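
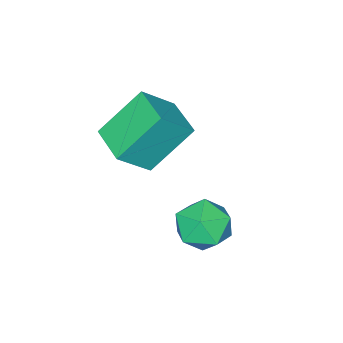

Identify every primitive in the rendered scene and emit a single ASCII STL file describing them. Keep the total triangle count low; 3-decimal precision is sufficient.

solid 
facet normal -0.727 0.186 0.661
outer loop
vertex 1.936 -0.544 0.875
vertex 2.463 -0.725 1.506
vertex 2.405 0.064 1.22
endloop
endfacet
facet normal -0.809 0.582 0.074
outer loop
vertex 1.936 -0.544 0.875
vertex 2.405 0.064 1.22
vertex 2.305 0.031 0.385
endloop
endfacet
facet normal -0.863 0.141 -0.485
outer loop
vertex 1.936 -0.544 0.875
vertex 2.305 0.031 0.385
vertex 2.302 -0.778 0.155
endloop
endfacet
facet normal -0.814 -0.528 -0.242
outer loop
vertex 1.936 -0.544 0.875
vertex 2.302 -0.778 0.155
vertex 2.399 -1.245 0.847
endloop
endfacet
facet normal -0.730 -0.501 0.466
outer loop
vertex 1.936 -0.544 0.875
vertex 2.399 -1.245 0.847
vertex 2.463 -0.725 1.506
endloop
endfacet
facet normal -0.219 0.976 -0.012
outer loop
vertex 2.305 0.031 0.385
vertex 2.405 0.064 1.22
vertex 3.061 0.205 0.713
endloop
endfacet
facet normal -0.086 0.334 0.939
outer loop
vertex 2.405 0.064 1.22
vertex 2.463 -0.725 1.506
vertex 3.158 -0.262 1.405
endloop
endfacet
facet normal -0.091 -0.777 0.622
outer loop
vertex 2.463 -0.725 1.506
vertex 2.399 -1.245 0.847
vertex 3.155 -1.071 1.175
endloop
endfacet
facet normal -0.227 -0.822 -0.523
outer loop
vertex 2.399 -1.245 0.847
vertex 2.302 -0.778 0.155
vertex 3.055 -1.104 0.34
endloop
endfacet
facet normal -0.307 0.261 -0.915
outer loop
vertex 2.302 -0.778 0.155
vertex 2.305 0.031 0.385
vertex 2.997 -0.315 0.054
endloop
endfacet
facet normal 0.814 0.528 0.242
outer loop
vertex 3.524 -0.496 0.685
vertex 3.061 0.205 0.713
vertex 3.158 -0.262 1.405
endloop
endfacet
facet normal 0.863 -0.141 0.485
outer loop
vertex 3.524 -0.496 0.685
vertex 3.158 -0.262 1.405
vertex 3.155 -1.071 1.175
endloop
endfacet
facet normal 0.809 -0.582 -0.074
outer loop
vertex 3.524 -0.496 0.685
vertex 3.155 -1.071 1.175
vertex 3.055 -1.104 0.34
endloop
endfacet
facet normal 0.727 -0.186 -0.661
outer loop
vertex 3.524 -0.496 0.685
vertex 3.055 -1.104 0.34
vertex 2.997 -0.315 0.054
endloop
endfacet
facet normal 0.730 0.501 -0.466
outer loop
vertex 3.524 -0.496 0.685
vertex 2.997 -0.315 0.054
vertex 3.061 0.205 0.713
endloop
endfacet
facet normal 0.227 0.822 0.523
outer loop
vertex 3.158 -0.262 1.405
vertex 3.061 0.205 0.713
vertex 2.405 0.064 1.22
endloop
endfacet
facet normal 0.307 -0.261 0.915
outer loop
vertex 3.155 -1.071 1.175
vertex 3.158 -0.262 1.405
vertex 2.463 -0.725 1.506
endloop
endfacet
facet normal 0.219 -0.976 0.012
outer loop
vertex 3.055 -1.104 0.34
vertex 3.155 -1.071 1.175
vertex 2.399 -1.245 0.847
endloop
endfacet
facet normal 0.086 -0.334 -0.939
outer loop
vertex 2.997 -0.315 0.054
vertex 3.055 -1.104 0.34
vertex 2.302 -0.778 0.155
endloop
endfacet
facet normal 0.091 0.777 -0.622
outer loop
vertex 3.061 0.205 0.713
vertex 2.997 -0.315 0.054
vertex 2.305 0.031 0.385
endloop
endfacet
facet normal -0.614 0.313 0.724
outer loop
vertex 1.791 -3.463 3.69
vertex 2.289 -2.329 3.622
vertex 0.915 -3.131 2.804
endloop
endfacet
facet normal -0.402 -0.914 0.055
outer loop
vertex 1.971 -3.671 1.558
vertex 1.791 -3.463 3.69
vertex 0.915 -3.131 2.804
endloop
endfacet
facet normal -0.614 0.314 0.724
outer loop
vertex 0.915 -3.131 2.804
vertex 2.289 -2.329 3.622
vertex 1.413 -1.998 2.735
endloop
endfacet
facet normal -0.680 0.257 -0.687
outer loop
vertex 1.413 -1.998 2.735
vertex 1.971 -3.671 1.558
vertex 0.915 -3.131 2.804
endloop
endfacet
facet normal 0.679 -0.257 0.687
outer loop
vertex 1.791 -3.463 3.69
vertex 3.345 -2.869 2.376
vertex 2.289 -2.329 3.622
endloop
endfacet
facet normal -0.401 -0.914 0.055
outer loop
vertex 2.847 -4.002 2.445
vertex 1.791 -3.463 3.69
vertex 1.971 -3.671 1.558
endloop
endfacet
facet normal 0.679 -0.257 0.687
outer loop
vertex 2.847 -4.002 2.445
vertex 3.345 -2.869 2.376
vertex 1.791 -3.463 3.69
endloop
endfacet
facet normal 0.402 0.914 -0.056
outer loop
vertex 2.289 -2.329 3.622
vertex 3.345 -2.869 2.376
vertex 1.413 -1.998 2.735
endloop
endfacet
facet normal -0.679 0.257 -0.687
outer loop
vertex 2.469 -2.537 1.49
vertex 1.971 -3.671 1.558
vertex 1.413 -1.998 2.735
endloop
endfacet
facet normal 0.402 0.914 -0.055
outer loop
vertex 1.413 -1.998 2.735
vertex 3.345 -2.869 2.376
vertex 2.469 -2.537 1.49
endloop
endfacet
facet normal 0.615 -0.313 -0.724
outer loop
vertex 2.469 -2.537 1.49
vertex 2.847 -4.002 2.445
vertex 1.971 -3.671 1.558
endloop
endfacet
facet normal 0.614 -0.314 -0.724
outer loop
vertex 3.345 -2.869 2.376
vertex 2.847 -4.002 2.445
vertex 2.469 -2.537 1.49
endloop
endfacet

endsolid


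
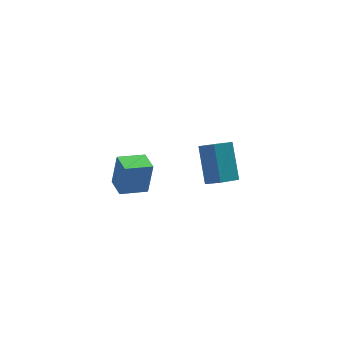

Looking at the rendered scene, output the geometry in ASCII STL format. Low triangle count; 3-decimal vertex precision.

solid 
facet normal -0.840 -0.279 0.466
outer loop
vertex 1.375 2.103 -4.111
vertex 1.736 3.515 -2.614
vertex 0.901 2.73 -4.589
endloop
endfacet
facet normal -0.172 -0.676 -0.716
outer loop
vertex 2.084 3.125 -5.246
vertex 1.375 2.103 -4.111
vertex 0.901 2.73 -4.589
endloop
endfacet
facet normal -0.839 -0.280 0.466
outer loop
vertex 0.901 2.73 -4.589
vertex 1.736 3.515 -2.614
vertex 1.261 4.143 -3.091
endloop
endfacet
facet normal -0.516 0.682 -0.519
outer loop
vertex 1.261 4.143 -3.091
vertex 2.084 3.125 -5.246
vertex 0.901 2.73 -4.589
endloop
endfacet
facet normal 0.516 -0.682 0.519
outer loop
vertex 1.375 2.103 -4.111
vertex 2.919 3.91 -3.271
vertex 1.736 3.515 -2.614
endloop
endfacet
facet normal -0.173 -0.676 -0.717
outer loop
vertex 2.559 2.497 -4.769
vertex 1.375 2.103 -4.111
vertex 2.084 3.125 -5.246
endloop
endfacet
facet normal 0.515 -0.682 0.519
outer loop
vertex 2.559 2.497 -4.769
vertex 2.919 3.91 -3.271
vertex 1.375 2.103 -4.111
endloop
endfacet
facet normal 0.173 0.675 0.717
outer loop
vertex 1.736 3.515 -2.614
vertex 2.919 3.91 -3.271
vertex 1.261 4.143 -3.091
endloop
endfacet
facet normal -0.515 0.682 -0.519
outer loop
vertex 2.445 4.537 -3.749
vertex 2.084 3.125 -5.246
vertex 1.261 4.143 -3.091
endloop
endfacet
facet normal 0.173 0.676 0.716
outer loop
vertex 1.261 4.143 -3.091
vertex 2.919 3.91 -3.271
vertex 2.445 4.537 -3.749
endloop
endfacet
facet normal 0.839 0.280 -0.467
outer loop
vertex 2.445 4.537 -3.749
vertex 2.559 2.497 -4.769
vertex 2.084 3.125 -5.246
endloop
endfacet
facet normal 0.840 0.280 -0.466
outer loop
vertex 2.919 3.91 -3.271
vertex 2.559 2.497 -4.769
vertex 2.445 4.537 -3.749
endloop
endfacet
facet normal -0.974 0.109 0.198
outer loop
vertex -4.322 0.078 1.281
vertex -4.227 1.109 1.179
vertex -4.649 -0.045 -0.26
endloop
endfacet
facet normal -0.092 -0.991 0.099
outer loop
vertex -3.373 -0.189 -0.519
vertex -4.322 0.078 1.281
vertex -4.649 -0.045 -0.26
endloop
endfacet
facet normal -0.974 0.109 0.198
outer loop
vertex -4.649 -0.045 -0.26
vertex -4.227 1.109 1.179
vertex -4.554 0.985 -0.362
endloop
endfacet
facet normal -0.207 -0.078 -0.975
outer loop
vertex -4.554 0.985 -0.362
vertex -3.373 -0.189 -0.519
vertex -4.649 -0.045 -0.26
endloop
endfacet
facet normal 0.207 0.077 0.975
outer loop
vertex -4.322 0.078 1.281
vertex -2.951 0.965 0.92
vertex -4.227 1.109 1.179
endloop
endfacet
facet normal -0.091 -0.991 0.099
outer loop
vertex -3.046 -0.065 1.022
vertex -4.322 0.078 1.281
vertex -3.373 -0.189 -0.519
endloop
endfacet
facet normal 0.207 0.078 0.975
outer loop
vertex -3.046 -0.065 1.022
vertex -2.951 0.965 0.92
vertex -4.322 0.078 1.281
endloop
endfacet
facet normal 0.092 0.991 -0.099
outer loop
vertex -4.227 1.109 1.179
vertex -2.951 0.965 0.92
vertex -4.554 0.985 -0.362
endloop
endfacet
facet normal -0.207 -0.077 -0.975
outer loop
vertex -3.278 0.842 -0.621
vertex -3.373 -0.189 -0.519
vertex -4.554 0.985 -0.362
endloop
endfacet
facet normal 0.091 0.991 -0.098
outer loop
vertex -4.554 0.985 -0.362
vertex -2.951 0.965 0.92
vertex -3.278 0.842 -0.621
endloop
endfacet
facet normal 0.974 -0.109 -0.198
outer loop
vertex -3.278 0.842 -0.621
vertex -3.046 -0.065 1.022
vertex -3.373 -0.189 -0.519
endloop
endfacet
facet normal 0.974 -0.109 -0.198
outer loop
vertex -2.951 0.965 0.92
vertex -3.046 -0.065 1.022
vertex -3.278 0.842 -0.621
endloop
endfacet

endsolid


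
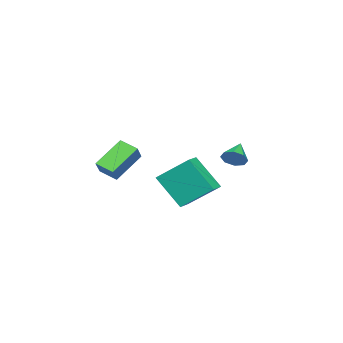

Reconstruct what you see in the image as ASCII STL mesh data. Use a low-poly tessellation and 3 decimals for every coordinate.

solid 
facet normal -0.989 -0.059 -0.133
outer loop
vertex -0.059 -0.22 -0.889
vertex -0.326 1.345 0.407
vertex 0.075 1.123 -2.484
endloop
endfacet
facet normal 0.131 -0.764 -0.632
outer loop
vertex 0.946 1.175 -2.367
vertex -0.059 -0.22 -0.889
vertex 0.075 1.123 -2.484
endloop
endfacet
facet normal -0.989 -0.058 -0.133
outer loop
vertex 0.075 1.123 -2.484
vertex -0.326 1.345 0.407
vertex -0.191 2.689 -1.188
endloop
endfacet
facet normal 0.064 0.643 -0.763
outer loop
vertex -0.191 2.689 -1.188
vertex 0.946 1.175 -2.367
vertex 0.075 1.123 -2.484
endloop
endfacet
facet normal -0.064 -0.643 0.763
outer loop
vertex -0.059 -0.22 -0.889
vertex 0.545 1.397 0.524
vertex -0.326 1.345 0.407
endloop
endfacet
facet normal 0.130 -0.764 -0.632
outer loop
vertex 0.811 -0.169 -0.772
vertex -0.059 -0.22 -0.889
vertex 0.946 1.175 -2.367
endloop
endfacet
facet normal -0.065 -0.643 0.763
outer loop
vertex 0.811 -0.169 -0.772
vertex 0.545 1.397 0.524
vertex -0.059 -0.22 -0.889
endloop
endfacet
facet normal -0.131 0.764 0.632
outer loop
vertex -0.326 1.345 0.407
vertex 0.545 1.397 0.524
vertex -0.191 2.689 -1.188
endloop
endfacet
facet normal 0.065 0.643 -0.763
outer loop
vertex 0.679 2.74 -1.071
vertex 0.946 1.175 -2.367
vertex -0.191 2.689 -1.188
endloop
endfacet
facet normal -0.130 0.764 0.632
outer loop
vertex -0.191 2.689 -1.188
vertex 0.545 1.397 0.524
vertex 0.679 2.74 -1.071
endloop
endfacet
facet normal 0.989 0.059 0.133
outer loop
vertex 0.679 2.74 -1.071
vertex 0.811 -0.169 -0.772
vertex 0.946 1.175 -2.367
endloop
endfacet
facet normal 0.989 0.059 0.132
outer loop
vertex 0.545 1.397 0.524
vertex 0.811 -0.169 -0.772
vertex 0.679 2.74 -1.071
endloop
endfacet
facet normal 0.843 0.124 -0.524
outer loop
vertex -2.605 1.682 0.067
vertex -2.943 2.058 -0.388
vertex -2.605 2.189 0.187
endloop
endfacet
facet normal 0.104 -0.229 0.968
outer loop
vertex -2.605 1.682 0.067
vertex -2.605 2.189 0.187
vertex -3.997 1.902 0.268
endloop
endfacet
facet normal 0.843 0.125 -0.524
outer loop
vertex -2.605 2.189 0.187
vertex -2.943 2.058 -0.388
vertex -2.803 2.618 -0.029
endloop
endfacet
facet normal -0.037 0.436 0.899
outer loop
vertex -2.605 2.189 0.187
vertex -2.803 2.618 -0.029
vertex -3.997 1.902 0.268
endloop
endfacet
facet normal 0.842 0.126 -0.524
outer loop
vertex -2.803 2.618 -0.029
vertex -2.943 2.058 -0.388
vertex -3.084 2.72 -0.456
endloop
endfacet
facet normal -0.378 0.813 0.443
outer loop
vertex -2.803 2.618 -0.029
vertex -3.084 2.72 -0.456
vertex -3.997 1.902 0.268
endloop
endfacet
facet normal 0.842 0.126 -0.524
outer loop
vertex -3.084 2.72 -0.456
vertex -2.943 2.058 -0.388
vertex -3.282 2.433 -0.843
endloop
endfacet
facet normal -0.719 0.681 -0.137
outer loop
vertex -3.084 2.72 -0.456
vertex -3.282 2.433 -0.843
vertex -3.997 1.902 0.268
endloop
endfacet
facet normal 0.842 0.124 -0.525
outer loop
vertex -3.282 2.433 -0.843
vertex -2.943 2.058 -0.388
vertex -3.282 1.927 -0.963
endloop
endfacet
facet normal -0.860 0.118 -0.497
outer loop
vertex -3.282 2.433 -0.843
vertex -3.282 1.927 -0.963
vertex -3.997 1.902 0.268
endloop
endfacet
facet normal 0.842 0.123 -0.525
outer loop
vertex -3.282 1.927 -0.963
vertex -2.943 2.058 -0.388
vertex -3.084 1.497 -0.746
endloop
endfacet
facet normal -0.719 -0.547 -0.429
outer loop
vertex -3.282 1.927 -0.963
vertex -3.084 1.497 -0.746
vertex -3.997 1.902 0.268
endloop
endfacet
facet normal 0.842 0.123 -0.525
outer loop
vertex -3.084 1.497 -0.746
vertex -2.943 2.058 -0.388
vertex -2.803 1.396 -0.319
endloop
endfacet
facet normal -0.378 -0.925 0.030
outer loop
vertex -3.084 1.497 -0.746
vertex -2.803 1.396 -0.319
vertex -3.997 1.902 0.268
endloop
endfacet
facet normal 0.843 0.124 -0.524
outer loop
vertex -2.803 1.396 -0.319
vertex -2.943 2.058 -0.388
vertex -2.605 1.682 0.067
endloop
endfacet
facet normal -0.038 -0.794 0.607
outer loop
vertex -2.803 1.396 -0.319
vertex -2.605 1.682 0.067
vertex -3.997 1.902 0.268
endloop
endfacet
facet normal -0.719 0.309 0.623
outer loop
vertex 2.372 -1.149 1.914
vertex 2.475 -0.216 1.57
vertex 1.657 -1.34 1.183
endloop
endfacet
facet normal -0.103 -0.933 0.345
outer loop
vertex 2.965 -1.904 0.05
vertex 2.372 -1.149 1.914
vertex 1.657 -1.34 1.183
endloop
endfacet
facet normal -0.719 0.309 0.623
outer loop
vertex 1.657 -1.34 1.183
vertex 2.475 -0.216 1.57
vertex 1.76 -0.407 0.839
endloop
endfacet
facet normal -0.688 -0.183 -0.703
outer loop
vertex 1.76 -0.407 0.839
vertex 2.965 -1.904 0.05
vertex 1.657 -1.34 1.183
endloop
endfacet
facet normal 0.688 0.183 0.703
outer loop
vertex 2.372 -1.149 1.914
vertex 3.783 -0.78 0.437
vertex 2.475 -0.216 1.57
endloop
endfacet
facet normal -0.103 -0.933 0.345
outer loop
vertex 3.68 -1.713 0.781
vertex 2.372 -1.149 1.914
vertex 2.965 -1.904 0.05
endloop
endfacet
facet normal 0.688 0.183 0.703
outer loop
vertex 3.68 -1.713 0.781
vertex 3.783 -0.78 0.437
vertex 2.372 -1.149 1.914
endloop
endfacet
facet normal 0.103 0.933 -0.345
outer loop
vertex 2.475 -0.216 1.57
vertex 3.783 -0.78 0.437
vertex 1.76 -0.407 0.839
endloop
endfacet
facet normal -0.688 -0.183 -0.703
outer loop
vertex 3.068 -0.971 -0.294
vertex 2.965 -1.904 0.05
vertex 1.76 -0.407 0.839
endloop
endfacet
facet normal 0.103 0.933 -0.345
outer loop
vertex 1.76 -0.407 0.839
vertex 3.783 -0.78 0.437
vertex 3.068 -0.971 -0.294
endloop
endfacet
facet normal 0.719 -0.309 -0.623
outer loop
vertex 3.068 -0.971 -0.294
vertex 3.68 -1.713 0.781
vertex 2.965 -1.904 0.05
endloop
endfacet
facet normal 0.719 -0.309 -0.623
outer loop
vertex 3.783 -0.78 0.437
vertex 3.68 -1.713 0.781
vertex 3.068 -0.971 -0.294
endloop
endfacet

endsolid


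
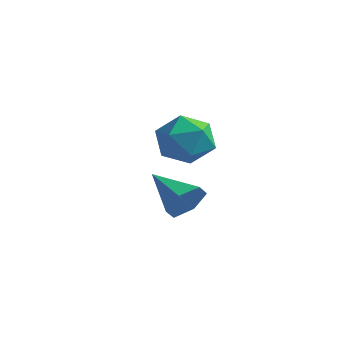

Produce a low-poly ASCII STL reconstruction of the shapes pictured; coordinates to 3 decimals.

solid 
facet normal 0.891 -0.058 -0.449
outer loop
vertex 2.476 2.715 -2.632
vertex 2.152 2.555 -3.254
vertex 2.283 3.242 -3.083
endloop
endfacet
facet normal 0.003 0.651 0.759
outer loop
vertex 2.476 2.715 -2.632
vertex 2.283 3.242 -3.083
vertex 0.788 2.645 -2.566
endloop
endfacet
facet normal 0.891 -0.058 -0.449
outer loop
vertex 2.283 3.242 -3.083
vertex 2.152 2.555 -3.254
vertex 1.959 3.082 -3.705
endloop
endfacet
facet normal -0.382 0.923 -0.039
outer loop
vertex 2.283 3.242 -3.083
vertex 1.959 3.082 -3.705
vertex 0.788 2.645 -2.566
endloop
endfacet
facet normal 0.891 -0.059 -0.450
outer loop
vertex 1.959 3.082 -3.705
vertex 2.152 2.555 -3.254
vertex 1.827 2.395 -3.876
endloop
endfacet
facet normal -0.721 0.295 -0.628
outer loop
vertex 1.959 3.082 -3.705
vertex 1.827 2.395 -3.876
vertex 0.788 2.645 -2.566
endloop
endfacet
facet normal 0.891 -0.059 -0.450
outer loop
vertex 1.827 2.395 -3.876
vertex 2.152 2.555 -3.254
vertex 2.02 1.868 -3.425
endloop
endfacet
facet normal -0.675 -0.607 -0.420
outer loop
vertex 1.827 2.395 -3.876
vertex 2.02 1.868 -3.425
vertex 0.788 2.645 -2.566
endloop
endfacet
facet normal 0.891 -0.059 -0.450
outer loop
vertex 2.02 1.868 -3.425
vertex 2.152 2.555 -3.254
vertex 2.345 2.029 -2.802
endloop
endfacet
facet normal -0.290 -0.879 0.379
outer loop
vertex 2.02 1.868 -3.425
vertex 2.345 2.029 -2.802
vertex 0.788 2.645 -2.566
endloop
endfacet
facet normal 0.891 -0.059 -0.449
outer loop
vertex 2.345 2.029 -2.802
vertex 2.152 2.555 -3.254
vertex 2.476 2.715 -2.632
endloop
endfacet
facet normal 0.048 -0.249 0.967
outer loop
vertex 2.345 2.029 -2.802
vertex 2.476 2.715 -2.632
vertex 0.788 2.645 -2.566
endloop
endfacet
facet normal -0.276 0.570 0.774
outer loop
vertex 2.716 1.656 0.052
vertex 3.189 1.146 0.596
vertex 3.563 1.848 0.213
endloop
endfacet
facet normal -0.249 0.953 0.174
outer loop
vertex 2.716 1.656 0.052
vertex 3.563 1.848 0.213
vertex 3.243 1.914 -0.608
endloop
endfacet
facet normal -0.694 0.655 -0.298
outer loop
vertex 2.716 1.656 0.052
vertex 3.243 1.914 -0.608
vertex 2.671 1.252 -0.732
endloop
endfacet
facet normal -0.996 0.088 0.012
outer loop
vertex 2.716 1.656 0.052
vertex 2.671 1.252 -0.732
vertex 2.638 0.777 0.012
endloop
endfacet
facet normal -0.738 0.035 0.674
outer loop
vertex 2.716 1.656 0.052
vertex 2.638 0.777 0.012
vertex 3.189 1.146 0.596
endloop
endfacet
facet normal 0.413 0.906 -0.088
outer loop
vertex 3.243 1.914 -0.608
vertex 3.563 1.848 0.213
vertex 4.042 1.563 -0.472
endloop
endfacet
facet normal 0.370 0.286 0.884
outer loop
vertex 3.563 1.848 0.213
vertex 3.189 1.146 0.596
vertex 4.009 1.088 0.272
endloop
endfacet
facet normal -0.378 -0.579 0.722
outer loop
vertex 3.189 1.146 0.596
vertex 2.638 0.777 0.012
vertex 3.437 0.426 0.148
endloop
endfacet
facet normal -0.796 -0.494 -0.351
outer loop
vertex 2.638 0.777 0.012
vertex 2.671 1.252 -0.732
vertex 3.117 0.492 -0.673
endloop
endfacet
facet normal -0.307 0.424 -0.852
outer loop
vertex 2.671 1.252 -0.732
vertex 3.243 1.914 -0.608
vertex 3.491 1.194 -1.056
endloop
endfacet
facet normal 0.996 -0.088 -0.012
outer loop
vertex 3.964 0.684 -0.512
vertex 4.042 1.563 -0.472
vertex 4.009 1.088 0.272
endloop
endfacet
facet normal 0.694 -0.655 0.298
outer loop
vertex 3.964 0.684 -0.512
vertex 4.009 1.088 0.272
vertex 3.437 0.426 0.148
endloop
endfacet
facet normal 0.249 -0.953 -0.174
outer loop
vertex 3.964 0.684 -0.512
vertex 3.437 0.426 0.148
vertex 3.117 0.492 -0.673
endloop
endfacet
facet normal 0.276 -0.570 -0.774
outer loop
vertex 3.964 0.684 -0.512
vertex 3.117 0.492 -0.673
vertex 3.491 1.194 -1.056
endloop
endfacet
facet normal 0.738 -0.035 -0.674
outer loop
vertex 3.964 0.684 -0.512
vertex 3.491 1.194 -1.056
vertex 4.042 1.563 -0.472
endloop
endfacet
facet normal 0.796 0.494 0.351
outer loop
vertex 4.009 1.088 0.272
vertex 4.042 1.563 -0.472
vertex 3.563 1.848 0.213
endloop
endfacet
facet normal 0.307 -0.424 0.852
outer loop
vertex 3.437 0.426 0.148
vertex 4.009 1.088 0.272
vertex 3.189 1.146 0.596
endloop
endfacet
facet normal -0.413 -0.906 0.088
outer loop
vertex 3.117 0.492 -0.673
vertex 3.437 0.426 0.148
vertex 2.638 0.777 0.012
endloop
endfacet
facet normal -0.370 -0.286 -0.884
outer loop
vertex 3.491 1.194 -1.056
vertex 3.117 0.492 -0.673
vertex 2.671 1.252 -0.732
endloop
endfacet
facet normal 0.378 0.579 -0.722
outer loop
vertex 4.042 1.563 -0.472
vertex 3.491 1.194 -1.056
vertex 3.243 1.914 -0.608
endloop
endfacet

endsolid


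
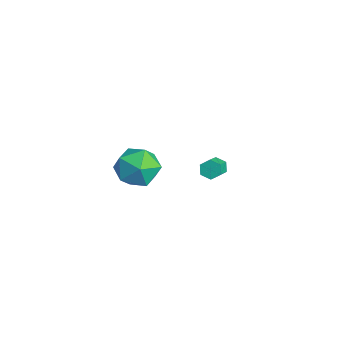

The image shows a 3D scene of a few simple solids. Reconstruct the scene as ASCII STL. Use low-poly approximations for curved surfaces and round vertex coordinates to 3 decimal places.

solid 
facet normal 0.006 0.826 0.564
outer loop
vertex 3.071 -2.01 2.738
vertex 3.627 -2.591 3.583
vertex 4.237 -2.033 2.76
endloop
endfacet
facet normal 0.022 0.991 -0.131
outer loop
vertex 3.071 -2.01 2.738
vertex 4.237 -2.033 2.76
vertex 3.67 -2.154 1.747
endloop
endfacet
facet normal -0.556 0.706 -0.438
outer loop
vertex 3.071 -2.01 2.738
vertex 3.67 -2.154 1.747
vertex 2.71 -2.786 1.945
endloop
endfacet
facet normal -0.928 0.366 0.065
outer loop
vertex 3.071 -2.01 2.738
vertex 2.71 -2.786 1.945
vertex 2.683 -3.056 3.08
endloop
endfacet
facet normal -0.581 0.440 0.685
outer loop
vertex 3.071 -2.01 2.738
vertex 2.683 -3.056 3.08
vertex 3.627 -2.591 3.583
endloop
endfacet
facet normal 0.599 0.684 -0.417
outer loop
vertex 3.67 -2.154 1.747
vertex 4.237 -2.033 2.76
vertex 4.597 -2.824 1.98
endloop
endfacet
facet normal 0.573 0.416 0.706
outer loop
vertex 4.237 -2.033 2.76
vertex 3.627 -2.591 3.583
vertex 4.57 -3.094 3.115
endloop
endfacet
facet normal -0.378 -0.209 0.902
outer loop
vertex 3.627 -2.591 3.583
vertex 2.683 -3.056 3.08
vertex 3.61 -3.726 3.313
endloop
endfacet
facet normal -0.939 -0.328 -0.100
outer loop
vertex 2.683 -3.056 3.08
vertex 2.71 -2.786 1.945
vertex 3.043 -3.847 2.3
endloop
endfacet
facet normal -0.335 0.223 -0.915
outer loop
vertex 2.71 -2.786 1.945
vertex 3.67 -2.154 1.747
vertex 3.653 -3.289 1.477
endloop
endfacet
facet normal 0.928 -0.366 -0.065
outer loop
vertex 4.209 -3.87 2.322
vertex 4.597 -2.824 1.98
vertex 4.57 -3.094 3.115
endloop
endfacet
facet normal 0.556 -0.706 0.438
outer loop
vertex 4.209 -3.87 2.322
vertex 4.57 -3.094 3.115
vertex 3.61 -3.726 3.313
endloop
endfacet
facet normal -0.022 -0.991 0.131
outer loop
vertex 4.209 -3.87 2.322
vertex 3.61 -3.726 3.313
vertex 3.043 -3.847 2.3
endloop
endfacet
facet normal -0.006 -0.826 -0.564
outer loop
vertex 4.209 -3.87 2.322
vertex 3.043 -3.847 2.3
vertex 3.653 -3.289 1.477
endloop
endfacet
facet normal 0.581 -0.440 -0.685
outer loop
vertex 4.209 -3.87 2.322
vertex 3.653 -3.289 1.477
vertex 4.597 -2.824 1.98
endloop
endfacet
facet normal 0.939 0.328 0.100
outer loop
vertex 4.57 -3.094 3.115
vertex 4.597 -2.824 1.98
vertex 4.237 -2.033 2.76
endloop
endfacet
facet normal 0.335 -0.223 0.915
outer loop
vertex 3.61 -3.726 3.313
vertex 4.57 -3.094 3.115
vertex 3.627 -2.591 3.583
endloop
endfacet
facet normal -0.599 -0.684 0.417
outer loop
vertex 3.043 -3.847 2.3
vertex 3.61 -3.726 3.313
vertex 2.683 -3.056 3.08
endloop
endfacet
facet normal -0.573 -0.416 -0.706
outer loop
vertex 3.653 -3.289 1.477
vertex 3.043 -3.847 2.3
vertex 2.71 -2.786 1.945
endloop
endfacet
facet normal 0.378 0.209 -0.902
outer loop
vertex 4.597 -2.824 1.98
vertex 3.653 -3.289 1.477
vertex 3.67 -2.154 1.747
endloop
endfacet
facet normal -0.709 0.496 -0.502
outer loop
vertex -2.142 2.735 -3.992
vertex -2.435 2.805 -3.509
vertex -2.05 3.194 -3.668
endloop
endfacet
facet normal 0.687 0.322 -0.651
outer loop
vertex -2.142 2.735 -3.992
vertex -2.05 3.194 -3.668
vertex -1.271 2.124 -3.375
endloop
endfacet
facet normal 0.688 0.323 -0.650
outer loop
vertex -1.271 2.124 -3.375
vertex -2.05 3.194 -3.668
vertex -1.179 2.583 -3.05
endloop
endfacet
facet normal 0.707 -0.498 0.502
outer loop
vertex -1.271 2.124 -3.375
vertex -1.179 2.583 -3.05
vertex -1.565 2.195 -2.891
endloop
endfacet
facet normal -0.709 0.496 -0.502
outer loop
vertex -2.05 3.194 -3.668
vertex -2.435 2.805 -3.509
vertex -2.343 3.265 -3.184
endloop
endfacet
facet normal 0.484 0.859 0.167
outer loop
vertex -2.05 3.194 -3.668
vertex -2.343 3.265 -3.184
vertex -1.179 2.583 -3.05
endloop
endfacet
facet normal 0.484 0.859 0.168
outer loop
vertex -1.179 2.583 -3.05
vertex -2.343 3.265 -3.184
vertex -1.473 2.654 -2.567
endloop
endfacet
facet normal 0.707 -0.497 0.503
outer loop
vertex -1.179 2.583 -3.05
vertex -1.473 2.654 -2.567
vertex -1.565 2.195 -2.891
endloop
endfacet
facet normal -0.708 0.497 -0.503
outer loop
vertex -2.343 3.265 -3.184
vertex -2.435 2.805 -3.509
vertex -2.729 2.876 -3.025
endloop
endfacet
facet normal -0.204 0.537 0.819
outer loop
vertex -2.343 3.265 -3.184
vertex -2.729 2.876 -3.025
vertex -1.473 2.654 -2.567
endloop
endfacet
facet normal -0.204 0.536 0.819
outer loop
vertex -1.473 2.654 -2.567
vertex -2.729 2.876 -3.025
vertex -1.858 2.265 -2.408
endloop
endfacet
facet normal 0.709 -0.496 0.502
outer loop
vertex -1.473 2.654 -2.567
vertex -1.858 2.265 -2.408
vertex -1.565 2.195 -2.891
endloop
endfacet
facet normal -0.707 0.498 -0.502
outer loop
vertex -2.729 2.876 -3.025
vertex -2.435 2.805 -3.509
vertex -2.821 2.417 -3.35
endloop
endfacet
facet normal -0.687 -0.323 0.651
outer loop
vertex -2.729 2.876 -3.025
vertex -2.821 2.417 -3.35
vertex -1.858 2.265 -2.408
endloop
endfacet
facet normal -0.688 -0.322 0.651
outer loop
vertex -1.858 2.265 -2.408
vertex -2.821 2.417 -3.35
vertex -1.95 1.806 -2.732
endloop
endfacet
facet normal 0.709 -0.496 0.502
outer loop
vertex -1.858 2.265 -2.408
vertex -1.95 1.806 -2.732
vertex -1.565 2.195 -2.891
endloop
endfacet
facet normal -0.707 0.497 -0.503
outer loop
vertex -2.821 2.417 -3.35
vertex -2.435 2.805 -3.509
vertex -2.527 2.346 -3.833
endloop
endfacet
facet normal -0.483 -0.859 -0.168
outer loop
vertex -2.821 2.417 -3.35
vertex -2.527 2.346 -3.833
vertex -1.95 1.806 -2.732
endloop
endfacet
facet normal -0.484 -0.859 -0.167
outer loop
vertex -1.95 1.806 -2.732
vertex -2.527 2.346 -3.833
vertex -1.657 1.735 -3.216
endloop
endfacet
facet normal 0.709 -0.496 0.502
outer loop
vertex -1.95 1.806 -2.732
vertex -1.657 1.735 -3.216
vertex -1.565 2.195 -2.891
endloop
endfacet
facet normal -0.709 0.496 -0.502
outer loop
vertex -2.527 2.346 -3.833
vertex -2.435 2.805 -3.509
vertex -2.142 2.735 -3.992
endloop
endfacet
facet normal 0.204 -0.537 -0.819
outer loop
vertex -2.527 2.346 -3.833
vertex -2.142 2.735 -3.992
vertex -1.657 1.735 -3.216
endloop
endfacet
facet normal 0.204 -0.537 -0.819
outer loop
vertex -1.657 1.735 -3.216
vertex -2.142 2.735 -3.992
vertex -1.271 2.124 -3.375
endloop
endfacet
facet normal 0.708 -0.497 0.503
outer loop
vertex -1.657 1.735 -3.216
vertex -1.271 2.124 -3.375
vertex -1.565 2.195 -2.891
endloop
endfacet

endsolid


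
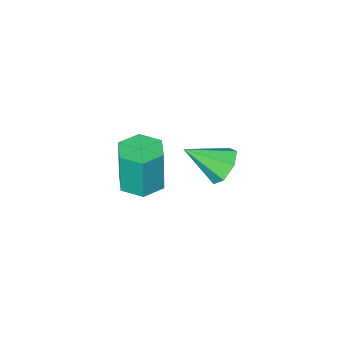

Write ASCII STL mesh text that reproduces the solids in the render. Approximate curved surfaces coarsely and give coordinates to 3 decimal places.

solid 
facet normal -0.661 0.518 -0.544
outer loop
vertex 1.531 4.238 -0.789
vertex 0.896 4.026 -0.219
vertex 1.433 4.723 -0.208
endloop
endfacet
facet normal 0.943 0.315 -0.104
outer loop
vertex 1.531 4.238 -0.789
vertex 1.433 4.723 -0.208
vertex 2.084 3.094 0.759
endloop
endfacet
facet normal -0.661 0.518 -0.544
outer loop
vertex 1.433 4.723 -0.208
vertex 0.896 4.026 -0.219
vertex 0.93 4.683 0.365
endloop
endfacet
facet normal 0.596 0.572 0.563
outer loop
vertex 1.433 4.723 -0.208
vertex 0.93 4.683 0.365
vertex 2.084 3.094 0.759
endloop
endfacet
facet normal -0.660 0.518 -0.544
outer loop
vertex 0.93 4.683 0.365
vertex 0.896 4.026 -0.219
vertex 0.401 4.149 0.498
endloop
endfacet
facet normal 0.001 0.241 0.971
outer loop
vertex 0.93 4.683 0.365
vertex 0.401 4.149 0.498
vertex 2.084 3.094 0.759
endloop
endfacet
facet normal -0.660 0.518 -0.544
outer loop
vertex 0.401 4.149 0.498
vertex 0.896 4.026 -0.219
vertex 0.245 3.522 0.091
endloop
endfacet
facet normal -0.395 -0.429 0.812
outer loop
vertex 0.401 4.149 0.498
vertex 0.245 3.522 0.091
vertex 2.084 3.094 0.759
endloop
endfacet
facet normal -0.660 0.518 -0.544
outer loop
vertex 0.245 3.522 0.091
vertex 0.896 4.026 -0.219
vertex 0.579 3.275 -0.55
endloop
endfacet
facet normal -0.293 -0.934 0.207
outer loop
vertex 0.245 3.522 0.091
vertex 0.579 3.275 -0.55
vertex 2.084 3.094 0.759
endloop
endfacet
facet normal -0.661 0.518 -0.543
outer loop
vertex 0.579 3.275 -0.55
vertex 0.896 4.026 -0.219
vertex 1.151 3.594 -0.942
endloop
endfacet
facet normal 0.231 -0.892 -0.389
outer loop
vertex 0.579 3.275 -0.55
vertex 1.151 3.594 -0.942
vertex 2.084 3.094 0.759
endloop
endfacet
facet normal -0.660 0.519 -0.543
outer loop
vertex 1.151 3.594 -0.942
vertex 0.896 4.026 -0.219
vertex 1.531 4.238 -0.789
endloop
endfacet
facet normal 0.781 -0.336 -0.527
outer loop
vertex 1.151 3.594 -0.942
vertex 1.531 4.238 -0.789
vertex 2.084 3.094 0.759
endloop
endfacet
facet normal -0.001 0.008 -1.000
outer loop
vertex 1.785 0.025 -4.984
vertex 1.269 -0.832 -4.99
vertex 0.785 0.044 -4.983
endloop
endfacet
facet normal 0.019 1.000 0.008
outer loop
vertex 1.785 0.025 -4.984
vertex 0.785 0.044 -4.983
vertex 1.788 0.008 -2.824
endloop
endfacet
facet normal 0.019 1.000 0.008
outer loop
vertex 1.788 0.008 -2.824
vertex 0.785 0.044 -4.983
vertex 0.788 0.027 -2.823
endloop
endfacet
facet normal 0.001 -0.008 1.000
outer loop
vertex 1.788 0.008 -2.824
vertex 0.788 0.027 -2.823
vertex 1.271 -0.848 -2.83
endloop
endfacet
facet normal -0.001 0.008 -1.000
outer loop
vertex 0.785 0.044 -4.983
vertex 1.269 -0.832 -4.99
vertex 0.269 -0.812 -4.989
endloop
endfacet
facet normal -0.856 0.516 0.005
outer loop
vertex 0.785 0.044 -4.983
vertex 0.269 -0.812 -4.989
vertex 0.788 0.027 -2.823
endloop
endfacet
facet normal -0.856 0.517 0.005
outer loop
vertex 0.788 0.027 -2.823
vertex 0.269 -0.812 -4.989
vertex 0.271 -0.829 -2.829
endloop
endfacet
facet normal 0.001 -0.008 1.000
outer loop
vertex 0.788 0.027 -2.823
vertex 0.271 -0.829 -2.829
vertex 1.271 -0.848 -2.83
endloop
endfacet
facet normal -0.001 0.008 -1.000
outer loop
vertex 0.269 -0.812 -4.989
vertex 1.269 -0.832 -4.99
vertex 0.752 -1.688 -4.996
endloop
endfacet
facet normal -0.876 -0.483 -0.003
outer loop
vertex 0.269 -0.812 -4.989
vertex 0.752 -1.688 -4.996
vertex 0.271 -0.829 -2.829
endloop
endfacet
facet normal -0.875 -0.484 -0.003
outer loop
vertex 0.271 -0.829 -2.829
vertex 0.752 -1.688 -4.996
vertex 0.755 -1.705 -2.836
endloop
endfacet
facet normal 0.001 -0.008 1.000
outer loop
vertex 0.271 -0.829 -2.829
vertex 0.755 -1.705 -2.836
vertex 1.271 -0.848 -2.83
endloop
endfacet
facet normal -0.001 0.008 -1.000
outer loop
vertex 0.752 -1.688 -4.996
vertex 1.269 -0.832 -4.99
vertex 1.752 -1.707 -4.997
endloop
endfacet
facet normal -0.019 -1.000 -0.008
outer loop
vertex 0.752 -1.688 -4.996
vertex 1.752 -1.707 -4.997
vertex 0.755 -1.705 -2.836
endloop
endfacet
facet normal -0.019 -1.000 -0.008
outer loop
vertex 0.755 -1.705 -2.836
vertex 1.752 -1.707 -4.997
vertex 1.755 -1.724 -2.837
endloop
endfacet
facet normal 0.001 -0.008 1.000
outer loop
vertex 0.755 -1.705 -2.836
vertex 1.755 -1.724 -2.837
vertex 1.271 -0.848 -2.83
endloop
endfacet
facet normal -0.001 0.008 -1.000
outer loop
vertex 1.752 -1.707 -4.997
vertex 1.269 -0.832 -4.99
vertex 2.269 -0.851 -4.991
endloop
endfacet
facet normal 0.856 -0.517 -0.005
outer loop
vertex 1.752 -1.707 -4.997
vertex 2.269 -0.851 -4.991
vertex 1.755 -1.724 -2.837
endloop
endfacet
facet normal 0.856 -0.516 -0.005
outer loop
vertex 1.755 -1.724 -2.837
vertex 2.269 -0.851 -4.991
vertex 2.271 -0.868 -2.831
endloop
endfacet
facet normal 0.001 -0.008 1.000
outer loop
vertex 1.755 -1.724 -2.837
vertex 2.271 -0.868 -2.831
vertex 1.271 -0.848 -2.83
endloop
endfacet
facet normal -0.001 0.008 -1.000
outer loop
vertex 2.269 -0.851 -4.991
vertex 1.269 -0.832 -4.99
vertex 1.785 0.025 -4.984
endloop
endfacet
facet normal 0.875 0.484 0.003
outer loop
vertex 2.269 -0.851 -4.991
vertex 1.785 0.025 -4.984
vertex 2.271 -0.868 -2.831
endloop
endfacet
facet normal 0.876 0.483 0.003
outer loop
vertex 2.271 -0.868 -2.831
vertex 1.785 0.025 -4.984
vertex 1.788 0.008 -2.824
endloop
endfacet
facet normal 0.001 -0.008 1.000
outer loop
vertex 2.271 -0.868 -2.831
vertex 1.788 0.008 -2.824
vertex 1.271 -0.848 -2.83
endloop
endfacet

endsolid


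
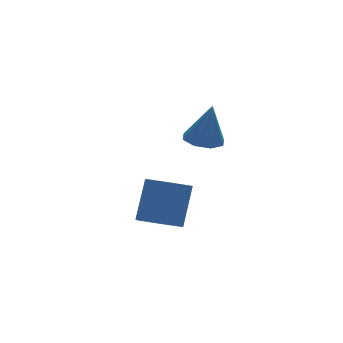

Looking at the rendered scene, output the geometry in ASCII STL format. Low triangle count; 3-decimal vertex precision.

solid 
facet normal -0.162 0.084 -0.983
outer loop
vertex 1.395 -3.043 1.033
vertex 0.681 -3.569 1.106
vertex 0.824 -2.692 1.157
endloop
endfacet
facet normal 0.544 0.755 0.367
outer loop
vertex 1.395 -3.043 1.033
vertex 0.824 -2.692 1.157
vertex 0.999 -3.731 3.034
endloop
endfacet
facet normal -0.162 0.084 -0.983
outer loop
vertex 0.824 -2.692 1.157
vertex 0.681 -3.569 1.106
vertex 0.169 -2.855 1.251
endloop
endfacet
facet normal -0.144 0.860 0.489
outer loop
vertex 0.824 -2.692 1.157
vertex 0.169 -2.855 1.251
vertex 0.999 -3.731 3.034
endloop
endfacet
facet normal -0.163 0.083 -0.983
outer loop
vertex 0.169 -2.855 1.251
vertex 0.681 -3.569 1.106
vertex -0.186 -3.436 1.261
endloop
endfacet
facet normal -0.710 0.443 0.548
outer loop
vertex 0.169 -2.855 1.251
vertex -0.186 -3.436 1.261
vertex 0.999 -3.731 3.034
endloop
endfacet
facet normal -0.163 0.083 -0.983
outer loop
vertex -0.186 -3.436 1.261
vertex 0.681 -3.569 1.106
vertex -0.033 -4.095 1.18
endloop
endfacet
facet normal -0.823 -0.254 0.508
outer loop
vertex -0.186 -3.436 1.261
vertex -0.033 -4.095 1.18
vertex 0.999 -3.731 3.034
endloop
endfacet
facet normal -0.163 0.083 -0.983
outer loop
vertex -0.033 -4.095 1.18
vertex 0.681 -3.569 1.106
vertex 0.537 -4.446 1.056
endloop
endfacet
facet normal -0.418 -0.819 0.394
outer loop
vertex -0.033 -4.095 1.18
vertex 0.537 -4.446 1.056
vertex 0.999 -3.731 3.034
endloop
endfacet
facet normal -0.162 0.083 -0.983
outer loop
vertex 0.537 -4.446 1.056
vertex 0.681 -3.569 1.106
vertex 1.192 -4.283 0.962
endloop
endfacet
facet normal 0.269 -0.924 0.271
outer loop
vertex 0.537 -4.446 1.056
vertex 1.192 -4.283 0.962
vertex 0.999 -3.731 3.034
endloop
endfacet
facet normal -0.162 0.082 -0.983
outer loop
vertex 1.192 -4.283 0.962
vertex 0.681 -3.569 1.106
vertex 1.547 -3.702 0.952
endloop
endfacet
facet normal 0.835 -0.507 0.213
outer loop
vertex 1.192 -4.283 0.962
vertex 1.547 -3.702 0.952
vertex 0.999 -3.731 3.034
endloop
endfacet
facet normal -0.162 0.083 -0.983
outer loop
vertex 1.547 -3.702 0.952
vertex 0.681 -3.569 1.106
vertex 1.395 -3.043 1.033
endloop
endfacet
facet normal 0.949 0.188 0.252
outer loop
vertex 1.547 -3.702 0.952
vertex 1.395 -3.043 1.033
vertex 0.999 -3.731 3.034
endloop
endfacet
facet normal -0.399 -0.359 -0.844
outer loop
vertex -0.754 -4.524 -3.119
vertex -1.38 -3.647 -3.196
vertex -0.402 -3.655 -3.655
endloop
endfacet
facet normal 0.857 -0.473 -0.204
outer loop
vertex -0.754 -4.524 -3.119
vertex -0.402 -3.655 -3.655
vertex 0.085 -3.77 -1.348
endloop
endfacet
facet normal 0.857 -0.473 -0.204
outer loop
vertex 0.085 -3.77 -1.348
vertex -0.402 -3.655 -3.655
vertex 0.437 -2.901 -1.884
endloop
endfacet
facet normal 0.400 0.358 0.844
outer loop
vertex 0.085 -3.77 -1.348
vertex 0.437 -2.901 -1.884
vertex -0.54 -2.893 -1.424
endloop
endfacet
facet normal -0.399 -0.359 -0.844
outer loop
vertex -0.402 -3.655 -3.655
vertex -1.38 -3.647 -3.196
vertex -1.028 -2.778 -3.732
endloop
endfacet
facet normal 0.710 0.460 -0.532
outer loop
vertex -0.402 -3.655 -3.655
vertex -1.028 -2.778 -3.732
vertex 0.437 -2.901 -1.884
endloop
endfacet
facet normal 0.710 0.460 -0.532
outer loop
vertex 0.437 -2.901 -1.884
vertex -1.028 -2.778 -3.732
vertex -0.189 -2.024 -1.961
endloop
endfacet
facet normal 0.400 0.359 0.843
outer loop
vertex 0.437 -2.901 -1.884
vertex -0.189 -2.024 -1.961
vertex -0.54 -2.893 -1.424
endloop
endfacet
facet normal -0.400 -0.358 -0.844
outer loop
vertex -1.028 -2.778 -3.732
vertex -1.38 -3.647 -3.196
vertex -2.005 -2.77 -3.272
endloop
endfacet
facet normal -0.147 0.933 -0.328
outer loop
vertex -1.028 -2.778 -3.732
vertex -2.005 -2.77 -3.272
vertex -0.189 -2.024 -1.961
endloop
endfacet
facet normal -0.147 0.933 -0.328
outer loop
vertex -0.189 -2.024 -1.961
vertex -2.005 -2.77 -3.272
vertex -1.166 -2.016 -1.501
endloop
endfacet
facet normal 0.400 0.359 0.843
outer loop
vertex -0.189 -2.024 -1.961
vertex -1.166 -2.016 -1.501
vertex -0.54 -2.893 -1.424
endloop
endfacet
facet normal -0.400 -0.358 -0.844
outer loop
vertex -2.005 -2.77 -3.272
vertex -1.38 -3.647 -3.196
vertex -2.357 -3.639 -2.736
endloop
endfacet
facet normal -0.857 0.473 0.204
outer loop
vertex -2.005 -2.77 -3.272
vertex -2.357 -3.639 -2.736
vertex -1.166 -2.016 -1.501
endloop
endfacet
facet normal -0.857 0.473 0.204
outer loop
vertex -1.166 -2.016 -1.501
vertex -2.357 -3.639 -2.736
vertex -1.518 -2.885 -0.965
endloop
endfacet
facet normal 0.399 0.359 0.844
outer loop
vertex -1.166 -2.016 -1.501
vertex -1.518 -2.885 -0.965
vertex -0.54 -2.893 -1.424
endloop
endfacet
facet normal -0.400 -0.359 -0.843
outer loop
vertex -2.357 -3.639 -2.736
vertex -1.38 -3.647 -3.196
vertex -1.731 -4.516 -2.659
endloop
endfacet
facet normal -0.710 -0.460 0.532
outer loop
vertex -2.357 -3.639 -2.736
vertex -1.731 -4.516 -2.659
vertex -1.518 -2.885 -0.965
endloop
endfacet
facet normal -0.710 -0.460 0.532
outer loop
vertex -1.518 -2.885 -0.965
vertex -1.731 -4.516 -2.659
vertex -0.892 -3.762 -0.888
endloop
endfacet
facet normal 0.399 0.359 0.844
outer loop
vertex -1.518 -2.885 -0.965
vertex -0.892 -3.762 -0.888
vertex -0.54 -2.893 -1.424
endloop
endfacet
facet normal -0.400 -0.359 -0.843
outer loop
vertex -1.731 -4.516 -2.659
vertex -1.38 -3.647 -3.196
vertex -0.754 -4.524 -3.119
endloop
endfacet
facet normal 0.147 -0.933 0.328
outer loop
vertex -1.731 -4.516 -2.659
vertex -0.754 -4.524 -3.119
vertex -0.892 -3.762 -0.888
endloop
endfacet
facet normal 0.147 -0.933 0.328
outer loop
vertex -0.892 -3.762 -0.888
vertex -0.754 -4.524 -3.119
vertex 0.085 -3.77 -1.348
endloop
endfacet
facet normal 0.400 0.358 0.844
outer loop
vertex -0.892 -3.762 -0.888
vertex 0.085 -3.77 -1.348
vertex -0.54 -2.893 -1.424
endloop
endfacet

endsolid


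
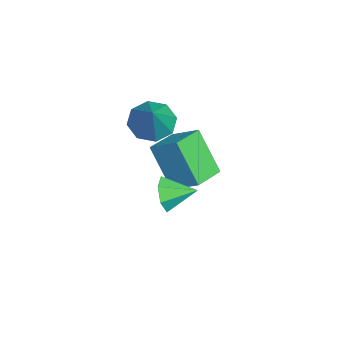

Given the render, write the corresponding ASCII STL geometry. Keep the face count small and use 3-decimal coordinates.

solid 
facet normal -0.203 -0.931 -0.304
outer loop
vertex 2.805 2.411 0.833
vertex 2.541 2.667 0.226
vertex 3.208 2.474 0.371
endloop
endfacet
facet normal 0.730 0.173 0.661
outer loop
vertex 2.805 2.411 0.833
vertex 3.208 2.474 0.371
vertex 2.759 3.673 0.554
endloop
endfacet
facet normal -0.203 -0.930 -0.305
outer loop
vertex 3.208 2.474 0.371
vertex 2.541 2.667 0.226
vertex 3.109 2.683 -0.2
endloop
endfacet
facet normal 0.934 0.355 -0.032
outer loop
vertex 3.208 2.474 0.371
vertex 3.109 2.683 -0.2
vertex 2.759 3.673 0.554
endloop
endfacet
facet normal -0.201 -0.931 -0.304
outer loop
vertex 3.109 2.683 -0.2
vertex 2.541 2.667 0.226
vertex 2.581 2.879 -0.451
endloop
endfacet
facet normal 0.512 0.628 -0.587
outer loop
vertex 3.109 2.683 -0.2
vertex 2.581 2.879 -0.451
vertex 2.759 3.673 0.554
endloop
endfacet
facet normal -0.203 -0.931 -0.304
outer loop
vertex 2.581 2.879 -0.451
vertex 2.541 2.667 0.226
vertex 2.023 2.916 -0.192
endloop
endfacet
facet normal -0.218 0.784 -0.581
outer loop
vertex 2.581 2.879 -0.451
vertex 2.023 2.916 -0.192
vertex 2.759 3.673 0.554
endloop
endfacet
facet normal -0.203 -0.931 -0.303
outer loop
vertex 2.023 2.916 -0.192
vertex 2.541 2.667 0.226
vertex 1.855 2.766 0.381
endloop
endfacet
facet normal -0.706 0.708 -0.022
outer loop
vertex 2.023 2.916 -0.192
vertex 1.855 2.766 0.381
vertex 2.759 3.673 0.554
endloop
endfacet
facet normal -0.203 -0.931 -0.304
outer loop
vertex 1.855 2.766 0.381
vertex 2.541 2.667 0.226
vertex 2.203 2.541 0.837
endloop
endfacet
facet normal -0.585 0.455 0.671
outer loop
vertex 1.855 2.766 0.381
vertex 2.203 2.541 0.837
vertex 2.759 3.673 0.554
endloop
endfacet
facet normal -0.203 -0.931 -0.304
outer loop
vertex 2.203 2.541 0.837
vertex 2.541 2.667 0.226
vertex 2.805 2.411 0.833
endloop
endfacet
facet normal 0.053 0.217 0.975
outer loop
vertex 2.203 2.541 0.837
vertex 2.805 2.411 0.833
vertex 2.759 3.673 0.554
endloop
endfacet
facet normal -0.641 0.018 -0.767
outer loop
vertex -1.006 2.514 -0.024
vertex -1.662 2.404 0.522
vertex -1.251 3.085 0.194
endloop
endfacet
facet normal 0.880 0.443 -0.171
outer loop
vertex -1.006 2.514 -0.024
vertex -1.251 3.085 0.194
vertex -0.578 2.376 1.818
endloop
endfacet
facet normal -0.640 0.017 -0.768
outer loop
vertex -1.251 3.085 0.194
vertex -1.662 2.404 0.522
vertex -1.737 3.257 0.603
endloop
endfacet
facet normal 0.463 0.866 0.186
outer loop
vertex -1.251 3.085 0.194
vertex -1.737 3.257 0.603
vertex -0.578 2.376 1.818
endloop
endfacet
facet normal -0.642 0.016 -0.767
outer loop
vertex -1.737 3.257 0.603
vertex -1.662 2.404 0.522
vertex -2.178 2.93 0.965
endloop
endfacet
facet normal -0.064 0.778 0.625
outer loop
vertex -1.737 3.257 0.603
vertex -2.178 2.93 0.965
vertex -0.578 2.376 1.818
endloop
endfacet
facet normal -0.641 0.017 -0.767
outer loop
vertex -2.178 2.93 0.965
vertex -1.662 2.404 0.522
vertex -2.317 2.294 1.067
endloop
endfacet
facet normal -0.395 0.229 0.890
outer loop
vertex -2.178 2.93 0.965
vertex -2.317 2.294 1.067
vertex -0.578 2.376 1.818
endloop
endfacet
facet normal -0.641 0.017 -0.767
outer loop
vertex -2.317 2.294 1.067
vertex -1.662 2.404 0.522
vertex -2.072 1.724 0.85
endloop
endfacet
facet normal -0.334 -0.457 0.824
outer loop
vertex -2.317 2.294 1.067
vertex -2.072 1.724 0.85
vertex -0.578 2.376 1.818
endloop
endfacet
facet normal -0.642 0.017 -0.767
outer loop
vertex -2.072 1.724 0.85
vertex -1.662 2.404 0.522
vertex -1.587 1.552 0.44
endloop
endfacet
facet normal 0.082 -0.881 0.467
outer loop
vertex -2.072 1.724 0.85
vertex -1.587 1.552 0.44
vertex -0.578 2.376 1.818
endloop
endfacet
facet normal -0.641 0.017 -0.767
outer loop
vertex -1.587 1.552 0.44
vertex -1.662 2.404 0.522
vertex -1.145 1.879 0.078
endloop
endfacet
facet normal 0.609 -0.793 0.028
outer loop
vertex -1.587 1.552 0.44
vertex -1.145 1.879 0.078
vertex -0.578 2.376 1.818
endloop
endfacet
facet normal -0.641 0.017 -0.767
outer loop
vertex -1.145 1.879 0.078
vertex -1.662 2.404 0.522
vertex -1.006 2.514 -0.024
endloop
endfacet
facet normal 0.940 -0.244 -0.237
outer loop
vertex -1.145 1.879 0.078
vertex -1.006 2.514 -0.024
vertex -0.578 2.376 1.818
endloop
endfacet
facet normal -0.773 0.623 -0.119
outer loop
vertex -1.557 3.986 0.085
vertex -0.76 4.672 -1.497
vertex -2.157 3.112 -0.596
endloop
endfacet
facet normal -0.419 -0.361 0.833
outer loop
vertex -1.16 2.308 -0.443
vertex -1.557 3.986 0.085
vertex -2.157 3.112 -0.596
endloop
endfacet
facet normal -0.773 0.624 -0.119
outer loop
vertex -2.157 3.112 -0.596
vertex -0.76 4.672 -1.497
vertex -1.36 3.799 -2.178
endloop
endfacet
facet normal -0.476 -0.693 -0.541
outer loop
vertex -1.36 3.799 -2.178
vertex -1.16 2.308 -0.443
vertex -2.157 3.112 -0.596
endloop
endfacet
facet normal 0.476 0.693 0.541
outer loop
vertex -1.557 3.986 0.085
vertex 0.237 3.868 -1.344
vertex -0.76 4.672 -1.497
endloop
endfacet
facet normal -0.420 -0.361 0.833
outer loop
vertex -0.56 3.181 0.238
vertex -1.557 3.986 0.085
vertex -1.16 2.308 -0.443
endloop
endfacet
facet normal 0.477 0.693 0.541
outer loop
vertex -0.56 3.181 0.238
vertex 0.237 3.868 -1.344
vertex -1.557 3.986 0.085
endloop
endfacet
facet normal 0.419 0.361 -0.833
outer loop
vertex -0.76 4.672 -1.497
vertex 0.237 3.868 -1.344
vertex -1.36 3.799 -2.178
endloop
endfacet
facet normal -0.477 -0.693 -0.541
outer loop
vertex -0.363 2.994 -2.025
vertex -1.16 2.308 -0.443
vertex -1.36 3.799 -2.178
endloop
endfacet
facet normal 0.419 0.361 -0.833
outer loop
vertex -1.36 3.799 -2.178
vertex 0.237 3.868 -1.344
vertex -0.363 2.994 -2.025
endloop
endfacet
facet normal 0.773 -0.624 0.119
outer loop
vertex -0.363 2.994 -2.025
vertex -0.56 3.181 0.238
vertex -1.16 2.308 -0.443
endloop
endfacet
facet normal 0.773 -0.623 0.119
outer loop
vertex 0.237 3.868 -1.344
vertex -0.56 3.181 0.238
vertex -0.363 2.994 -2.025
endloop
endfacet

endsolid


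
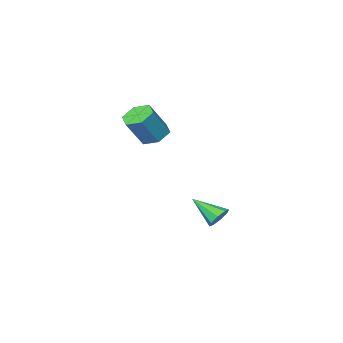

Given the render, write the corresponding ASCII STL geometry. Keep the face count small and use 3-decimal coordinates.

solid 
facet normal -0.393 0.748 -0.535
outer loop
vertex 0.147 0.471 -2.186
vertex -0.29 0.532 -1.78
vertex 0.257 0.767 -1.853
endloop
endfacet
facet normal 0.969 -0.108 -0.224
outer loop
vertex 0.147 0.471 -2.186
vertex 0.257 0.767 -1.853
vertex 0.31 -0.612 -0.96
endloop
endfacet
facet normal -0.393 0.748 -0.535
outer loop
vertex 0.257 0.767 -1.853
vertex -0.29 0.532 -1.78
vertex 0.047 0.926 -1.477
endloop
endfacet
facet normal 0.884 0.278 0.376
outer loop
vertex 0.257 0.767 -1.853
vertex 0.047 0.926 -1.477
vertex 0.31 -0.612 -0.96
endloop
endfacet
facet normal -0.393 0.748 -0.535
outer loop
vertex 0.047 0.926 -1.477
vertex -0.29 0.532 -1.78
vertex -0.361 0.854 -1.278
endloop
endfacet
facet normal 0.359 0.352 0.864
outer loop
vertex 0.047 0.926 -1.477
vertex -0.361 0.854 -1.278
vertex 0.31 -0.612 -0.96
endloop
endfacet
facet normal -0.392 0.748 -0.535
outer loop
vertex -0.361 0.854 -1.278
vertex -0.29 0.532 -1.78
vertex -0.727 0.594 -1.373
endloop
endfacet
facet normal -0.297 0.070 0.952
outer loop
vertex -0.361 0.854 -1.278
vertex -0.727 0.594 -1.373
vertex 0.31 -0.612 -0.96
endloop
endfacet
facet normal -0.392 0.748 -0.535
outer loop
vertex -0.727 0.594 -1.373
vertex -0.29 0.532 -1.78
vertex -0.837 0.298 -1.706
endloop
endfacet
facet normal -0.702 -0.402 0.589
outer loop
vertex -0.727 0.594 -1.373
vertex -0.837 0.298 -1.706
vertex 0.31 -0.612 -0.96
endloop
endfacet
facet normal -0.392 0.748 -0.535
outer loop
vertex -0.837 0.298 -1.706
vertex -0.29 0.532 -1.78
vertex -0.627 0.139 -2.082
endloop
endfacet
facet normal -0.617 -0.787 -0.012
outer loop
vertex -0.837 0.298 -1.706
vertex -0.627 0.139 -2.082
vertex 0.31 -0.612 -0.96
endloop
endfacet
facet normal -0.393 0.748 -0.535
outer loop
vertex -0.627 0.139 -2.082
vertex -0.29 0.532 -1.78
vertex -0.219 0.211 -2.281
endloop
endfacet
facet normal -0.092 -0.861 -0.500
outer loop
vertex -0.627 0.139 -2.082
vertex -0.219 0.211 -2.281
vertex 0.31 -0.612 -0.96
endloop
endfacet
facet normal -0.393 0.748 -0.535
outer loop
vertex -0.219 0.211 -2.281
vertex -0.29 0.532 -1.78
vertex 0.147 0.471 -2.186
endloop
endfacet
facet normal 0.564 -0.580 -0.587
outer loop
vertex -0.219 0.211 -2.281
vertex 0.147 0.471 -2.186
vertex 0.31 -0.612 -0.96
endloop
endfacet
facet normal -0.550 -0.023 -0.835
outer loop
vertex 2.217 -1.673 2.688
vertex 1.833 -1.087 2.925
vertex 2.444 -0.989 2.52
endloop
endfacet
facet normal 0.777 -0.381 -0.501
outer loop
vertex 2.217 -1.673 2.688
vertex 2.444 -0.989 2.52
vertex 3.052 -1.639 3.958
endloop
endfacet
facet normal 0.777 -0.381 -0.501
outer loop
vertex 3.052 -1.639 3.958
vertex 2.444 -0.989 2.52
vertex 3.279 -0.955 3.79
endloop
endfacet
facet normal 0.549 0.023 0.835
outer loop
vertex 3.052 -1.639 3.958
vertex 3.279 -0.955 3.79
vertex 2.667 -1.053 4.195
endloop
endfacet
facet normal -0.550 -0.023 -0.835
outer loop
vertex 2.444 -0.989 2.52
vertex 1.833 -1.087 2.925
vertex 2.06 -0.403 2.757
endloop
endfacet
facet normal 0.655 0.610 -0.447
outer loop
vertex 2.444 -0.989 2.52
vertex 2.06 -0.403 2.757
vertex 3.279 -0.955 3.79
endloop
endfacet
facet normal 0.654 0.610 -0.446
outer loop
vertex 3.279 -0.955 3.79
vertex 2.06 -0.403 2.757
vertex 2.894 -0.369 4.027
endloop
endfacet
facet normal 0.549 0.023 0.835
outer loop
vertex 3.279 -0.955 3.79
vertex 2.894 -0.369 4.027
vertex 2.667 -1.053 4.195
endloop
endfacet
facet normal -0.549 -0.023 -0.835
outer loop
vertex 2.06 -0.403 2.757
vertex 1.833 -1.087 2.925
vertex 1.448 -0.501 3.162
endloop
endfacet
facet normal -0.123 0.991 0.054
outer loop
vertex 2.06 -0.403 2.757
vertex 1.448 -0.501 3.162
vertex 2.894 -0.369 4.027
endloop
endfacet
facet normal -0.123 0.991 0.054
outer loop
vertex 2.894 -0.369 4.027
vertex 1.448 -0.501 3.162
vertex 2.283 -0.467 4.432
endloop
endfacet
facet normal 0.550 0.023 0.835
outer loop
vertex 2.894 -0.369 4.027
vertex 2.283 -0.467 4.432
vertex 2.667 -1.053 4.195
endloop
endfacet
facet normal -0.549 -0.023 -0.835
outer loop
vertex 1.448 -0.501 3.162
vertex 1.833 -1.087 2.925
vertex 1.221 -1.185 3.33
endloop
endfacet
facet normal -0.777 0.381 0.501
outer loop
vertex 1.448 -0.501 3.162
vertex 1.221 -1.185 3.33
vertex 2.283 -0.467 4.432
endloop
endfacet
facet normal -0.777 0.381 0.501
outer loop
vertex 2.283 -0.467 4.432
vertex 1.221 -1.185 3.33
vertex 2.056 -1.151 4.6
endloop
endfacet
facet normal 0.550 0.023 0.835
outer loop
vertex 2.283 -0.467 4.432
vertex 2.056 -1.151 4.6
vertex 2.667 -1.053 4.195
endloop
endfacet
facet normal -0.549 -0.023 -0.835
outer loop
vertex 1.221 -1.185 3.33
vertex 1.833 -1.087 2.925
vertex 1.606 -1.771 3.093
endloop
endfacet
facet normal -0.654 -0.610 0.446
outer loop
vertex 1.221 -1.185 3.33
vertex 1.606 -1.771 3.093
vertex 2.056 -1.151 4.6
endloop
endfacet
facet normal -0.655 -0.610 0.446
outer loop
vertex 2.056 -1.151 4.6
vertex 1.606 -1.771 3.093
vertex 2.44 -1.737 4.363
endloop
endfacet
facet normal 0.550 0.023 0.835
outer loop
vertex 2.056 -1.151 4.6
vertex 2.44 -1.737 4.363
vertex 2.667 -1.053 4.195
endloop
endfacet
facet normal -0.550 -0.023 -0.835
outer loop
vertex 1.606 -1.771 3.093
vertex 1.833 -1.087 2.925
vertex 2.217 -1.673 2.688
endloop
endfacet
facet normal 0.123 -0.991 -0.054
outer loop
vertex 1.606 -1.771 3.093
vertex 2.217 -1.673 2.688
vertex 2.44 -1.737 4.363
endloop
endfacet
facet normal 0.123 -0.991 -0.054
outer loop
vertex 2.44 -1.737 4.363
vertex 2.217 -1.673 2.688
vertex 3.052 -1.639 3.958
endloop
endfacet
facet normal 0.549 0.023 0.835
outer loop
vertex 2.44 -1.737 4.363
vertex 3.052 -1.639 3.958
vertex 2.667 -1.053 4.195
endloop
endfacet

endsolid


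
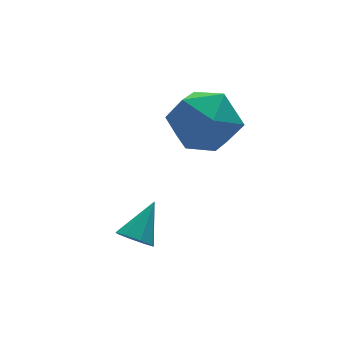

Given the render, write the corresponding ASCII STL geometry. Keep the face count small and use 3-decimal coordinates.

solid 
facet normal -0.644 -0.400 -0.652
outer loop
vertex -2.3 1.139 0.573
vertex -2.703 1.366 0.832
vertex -2.387 1.509 0.432
endloop
endfacet
facet normal 0.921 0.071 -0.382
outer loop
vertex -2.3 1.139 0.573
vertex -2.387 1.509 0.432
vertex -1.917 1.854 1.628
endloop
endfacet
facet normal -0.644 -0.400 -0.652
outer loop
vertex -2.387 1.509 0.432
vertex -2.703 1.366 0.832
vertex -2.659 1.796 0.525
endloop
endfacet
facet normal 0.583 0.691 -0.428
outer loop
vertex -2.387 1.509 0.432
vertex -2.659 1.796 0.525
vertex -1.917 1.854 1.628
endloop
endfacet
facet normal -0.643 -0.400 -0.653
outer loop
vertex -2.659 1.796 0.525
vertex -2.703 1.366 0.832
vertex -2.957 1.83 0.798
endloop
endfacet
facet normal 0.041 0.996 -0.080
outer loop
vertex -2.659 1.796 0.525
vertex -2.957 1.83 0.798
vertex -1.917 1.854 1.628
endloop
endfacet
facet normal -0.645 -0.401 -0.650
outer loop
vertex -2.957 1.83 0.798
vertex -2.703 1.366 0.832
vertex -3.106 1.593 1.092
endloop
endfacet
facet normal -0.382 0.804 0.455
outer loop
vertex -2.957 1.83 0.798
vertex -3.106 1.593 1.092
vertex -1.917 1.854 1.628
endloop
endfacet
facet normal -0.645 -0.400 -0.651
outer loop
vertex -3.106 1.593 1.092
vertex -2.703 1.366 0.832
vertex -3.019 1.223 1.233
endloop
endfacet
facet normal -0.441 0.227 0.868
outer loop
vertex -3.106 1.593 1.092
vertex -3.019 1.223 1.233
vertex -1.917 1.854 1.628
endloop
endfacet
facet normal -0.644 -0.401 -0.651
outer loop
vertex -3.019 1.223 1.233
vertex -2.703 1.366 0.832
vertex -2.747 0.937 1.14
endloop
endfacet
facet normal -0.102 -0.394 0.913
outer loop
vertex -3.019 1.223 1.233
vertex -2.747 0.937 1.14
vertex -1.917 1.854 1.628
endloop
endfacet
facet normal -0.646 -0.400 -0.650
outer loop
vertex -2.747 0.937 1.14
vertex -2.703 1.366 0.832
vertex -2.45 0.902 0.866
endloop
endfacet
facet normal 0.439 -0.698 0.565
outer loop
vertex -2.747 0.937 1.14
vertex -2.45 0.902 0.866
vertex -1.917 1.854 1.628
endloop
endfacet
facet normal -0.644 -0.399 -0.653
outer loop
vertex -2.45 0.902 0.866
vertex -2.703 1.366 0.832
vertex -2.3 1.139 0.573
endloop
endfacet
facet normal 0.861 -0.507 0.031
outer loop
vertex -2.45 0.902 0.866
vertex -2.3 1.139 0.573
vertex -1.917 1.854 1.628
endloop
endfacet
facet normal -0.918 0.222 0.330
outer loop
vertex -0.97 3.128 3.629
vertex -1.189 2.083 3.723
vertex -0.763 2.617 4.549
endloop
endfacet
facet normal -0.454 0.732 0.509
outer loop
vertex -0.97 3.128 3.629
vertex -0.763 2.617 4.549
vertex -0.058 3.325 4.159
endloop
endfacet
facet normal -0.159 0.983 -0.092
outer loop
vertex -0.97 3.128 3.629
vertex -0.058 3.325 4.159
vertex -0.048 3.227 3.091
endloop
endfacet
facet normal -0.441 0.628 -0.641
outer loop
vertex -0.97 3.128 3.629
vertex -0.048 3.227 3.091
vertex -0.747 2.46 2.821
endloop
endfacet
facet normal -0.911 0.157 -0.381
outer loop
vertex -0.97 3.128 3.629
vertex -0.747 2.46 2.821
vertex -1.189 2.083 3.723
endloop
endfacet
facet normal 0.064 0.432 0.900
outer loop
vertex -0.058 3.325 4.159
vertex -0.763 2.617 4.549
vertex 0.287 2.4 4.579
endloop
endfacet
facet normal -0.688 -0.394 0.610
outer loop
vertex -0.763 2.617 4.549
vertex -1.189 2.083 3.723
vertex -0.412 1.633 4.309
endloop
endfacet
facet normal -0.678 -0.498 -0.540
outer loop
vertex -1.189 2.083 3.723
vertex -0.747 2.46 2.821
vertex -0.402 1.535 3.241
endloop
endfacet
facet normal 0.082 0.264 -0.961
outer loop
vertex -0.747 2.46 2.821
vertex -0.048 3.227 3.091
vertex 0.303 2.243 2.851
endloop
endfacet
facet normal 0.540 0.839 -0.072
outer loop
vertex -0.048 3.227 3.091
vertex -0.058 3.325 4.159
vertex 0.729 2.777 3.677
endloop
endfacet
facet normal 0.441 -0.628 0.641
outer loop
vertex 0.51 1.732 3.771
vertex 0.287 2.4 4.579
vertex -0.412 1.633 4.309
endloop
endfacet
facet normal 0.159 -0.983 0.092
outer loop
vertex 0.51 1.732 3.771
vertex -0.412 1.633 4.309
vertex -0.402 1.535 3.241
endloop
endfacet
facet normal 0.454 -0.732 -0.509
outer loop
vertex 0.51 1.732 3.771
vertex -0.402 1.535 3.241
vertex 0.303 2.243 2.851
endloop
endfacet
facet normal 0.918 -0.222 -0.330
outer loop
vertex 0.51 1.732 3.771
vertex 0.303 2.243 2.851
vertex 0.729 2.777 3.677
endloop
endfacet
facet normal 0.911 -0.157 0.381
outer loop
vertex 0.51 1.732 3.771
vertex 0.729 2.777 3.677
vertex 0.287 2.4 4.579
endloop
endfacet
facet normal -0.082 -0.264 0.961
outer loop
vertex -0.412 1.633 4.309
vertex 0.287 2.4 4.579
vertex -0.763 2.617 4.549
endloop
endfacet
facet normal -0.540 -0.839 0.072
outer loop
vertex -0.402 1.535 3.241
vertex -0.412 1.633 4.309
vertex -1.189 2.083 3.723
endloop
endfacet
facet normal -0.064 -0.432 -0.900
outer loop
vertex 0.303 2.243 2.851
vertex -0.402 1.535 3.241
vertex -0.747 2.46 2.821
endloop
endfacet
facet normal 0.688 0.394 -0.610
outer loop
vertex 0.729 2.777 3.677
vertex 0.303 2.243 2.851
vertex -0.048 3.227 3.091
endloop
endfacet
facet normal 0.678 0.498 0.540
outer loop
vertex 0.287 2.4 4.579
vertex 0.729 2.777 3.677
vertex -0.058 3.325 4.159
endloop
endfacet

endsolid


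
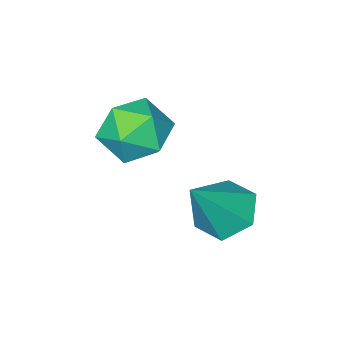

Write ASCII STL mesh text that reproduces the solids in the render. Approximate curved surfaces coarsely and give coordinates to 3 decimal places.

solid 
facet normal -0.139 -0.083 0.987
outer loop
vertex 3.774 0.586 1.684
vertex 3.256 -0.377 1.53
vertex 4.349 -0.356 1.686
endloop
endfacet
facet normal 0.457 0.281 0.844
outer loop
vertex 3.774 0.586 1.684
vertex 4.349 -0.356 1.686
vertex 4.751 0.534 1.172
endloop
endfacet
facet normal 0.280 0.849 0.449
outer loop
vertex 3.774 0.586 1.684
vertex 4.751 0.534 1.172
vertex 3.906 1.064 0.697
endloop
endfacet
facet normal -0.426 0.835 0.347
outer loop
vertex 3.774 0.586 1.684
vertex 3.906 1.064 0.697
vertex 2.983 0.501 0.918
endloop
endfacet
facet normal -0.686 0.260 0.679
outer loop
vertex 3.774 0.586 1.684
vertex 2.983 0.501 0.918
vertex 3.256 -0.377 1.53
endloop
endfacet
facet normal 0.881 -0.137 0.452
outer loop
vertex 4.751 0.534 1.172
vertex 4.349 -0.356 1.686
vertex 4.837 -0.461 0.702
endloop
endfacet
facet normal -0.084 -0.726 0.683
outer loop
vertex 4.349 -0.356 1.686
vertex 3.256 -0.377 1.53
vertex 3.914 -1.024 0.923
endloop
endfacet
facet normal -0.968 -0.171 0.186
outer loop
vertex 3.256 -0.377 1.53
vertex 2.983 0.501 0.918
vertex 3.069 -0.494 0.448
endloop
endfacet
facet normal -0.547 0.759 -0.352
outer loop
vertex 2.983 0.501 0.918
vertex 3.906 1.064 0.697
vertex 3.471 0.396 -0.066
endloop
endfacet
facet normal 0.595 0.781 -0.187
outer loop
vertex 3.906 1.064 0.697
vertex 4.751 0.534 1.172
vertex 4.564 0.417 0.09
endloop
endfacet
facet normal 0.426 -0.835 -0.347
outer loop
vertex 4.046 -0.546 -0.064
vertex 4.837 -0.461 0.702
vertex 3.914 -1.024 0.923
endloop
endfacet
facet normal -0.280 -0.849 -0.449
outer loop
vertex 4.046 -0.546 -0.064
vertex 3.914 -1.024 0.923
vertex 3.069 -0.494 0.448
endloop
endfacet
facet normal -0.457 -0.281 -0.844
outer loop
vertex 4.046 -0.546 -0.064
vertex 3.069 -0.494 0.448
vertex 3.471 0.396 -0.066
endloop
endfacet
facet normal 0.139 0.083 -0.987
outer loop
vertex 4.046 -0.546 -0.064
vertex 3.471 0.396 -0.066
vertex 4.564 0.417 0.09
endloop
endfacet
facet normal 0.686 -0.260 -0.679
outer loop
vertex 4.046 -0.546 -0.064
vertex 4.564 0.417 0.09
vertex 4.837 -0.461 0.702
endloop
endfacet
facet normal 0.547 -0.759 0.352
outer loop
vertex 3.914 -1.024 0.923
vertex 4.837 -0.461 0.702
vertex 4.349 -0.356 1.686
endloop
endfacet
facet normal -0.595 -0.781 0.187
outer loop
vertex 3.069 -0.494 0.448
vertex 3.914 -1.024 0.923
vertex 3.256 -0.377 1.53
endloop
endfacet
facet normal -0.881 0.137 -0.452
outer loop
vertex 3.471 0.396 -0.066
vertex 3.069 -0.494 0.448
vertex 2.983 0.501 0.918
endloop
endfacet
facet normal 0.084 0.726 -0.683
outer loop
vertex 4.564 0.417 0.09
vertex 3.471 0.396 -0.066
vertex 3.906 1.064 0.697
endloop
endfacet
facet normal 0.968 0.171 -0.186
outer loop
vertex 4.837 -0.461 0.702
vertex 4.564 0.417 0.09
vertex 4.751 0.534 1.172
endloop
endfacet
facet normal -0.609 -0.034 -0.792
outer loop
vertex 3.358 2.927 -1.988
vertex 2.761 2.335 -1.504
vertex 2.639 3.296 -1.451
endloop
endfacet
facet normal 0.494 0.867 0.065
outer loop
vertex 3.358 2.927 -1.988
vertex 2.639 3.296 -1.451
vertex 3.999 2.405 0.104
endloop
endfacet
facet normal -0.610 -0.034 -0.792
outer loop
vertex 2.639 3.296 -1.451
vertex 2.761 2.335 -1.504
vertex 2.043 2.704 -0.967
endloop
endfacet
facet normal -0.230 0.744 0.627
outer loop
vertex 2.639 3.296 -1.451
vertex 2.043 2.704 -0.967
vertex 3.999 2.405 0.104
endloop
endfacet
facet normal -0.610 -0.035 -0.792
outer loop
vertex 2.043 2.704 -0.967
vertex 2.761 2.335 -1.504
vertex 2.165 1.743 -1.019
endloop
endfacet
facet normal -0.490 -0.109 0.865
outer loop
vertex 2.043 2.704 -0.967
vertex 2.165 1.743 -1.019
vertex 3.999 2.405 0.104
endloop
endfacet
facet normal -0.610 -0.035 -0.792
outer loop
vertex 2.165 1.743 -1.019
vertex 2.761 2.335 -1.504
vertex 2.884 1.374 -1.556
endloop
endfacet
facet normal -0.028 -0.841 0.541
outer loop
vertex 2.165 1.743 -1.019
vertex 2.884 1.374 -1.556
vertex 3.999 2.405 0.104
endloop
endfacet
facet normal -0.610 -0.035 -0.792
outer loop
vertex 2.884 1.374 -1.556
vertex 2.761 2.335 -1.504
vertex 3.48 1.966 -2.041
endloop
endfacet
facet normal 0.696 -0.718 -0.021
outer loop
vertex 2.884 1.374 -1.556
vertex 3.48 1.966 -2.041
vertex 3.999 2.405 0.104
endloop
endfacet
facet normal -0.609 -0.034 -0.792
outer loop
vertex 3.48 1.966 -2.041
vertex 2.761 2.335 -1.504
vertex 3.358 2.927 -1.988
endloop
endfacet
facet normal 0.956 0.136 -0.259
outer loop
vertex 3.48 1.966 -2.041
vertex 3.358 2.927 -1.988
vertex 3.999 2.405 0.104
endloop
endfacet

endsolid


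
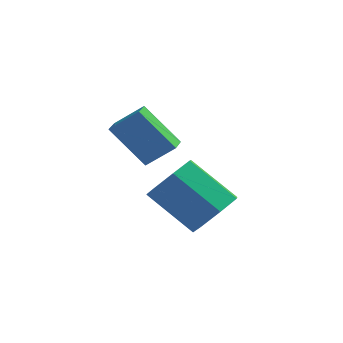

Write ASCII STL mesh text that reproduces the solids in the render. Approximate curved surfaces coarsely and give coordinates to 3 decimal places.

solid 
facet normal 0.764 -0.171 -0.622
outer loop
vertex 3.064 -0.843 1.178
vertex 2.387 -0.857 0.35
vertex 2.913 -0.024 0.767
endloop
endfacet
facet normal 0.624 0.439 0.647
outer loop
vertex 3.064 -0.843 1.178
vertex 2.913 -0.024 0.767
vertex 1.389 -0.469 2.539
endloop
endfacet
facet normal 0.624 0.439 0.647
outer loop
vertex 1.389 -0.469 2.539
vertex 2.913 -0.024 0.767
vertex 1.238 0.35 2.128
endloop
endfacet
facet normal -0.765 0.171 0.621
outer loop
vertex 1.389 -0.469 2.539
vertex 1.238 0.35 2.128
vertex 0.713 -0.483 1.71
endloop
endfacet
facet normal 0.764 -0.171 -0.622
outer loop
vertex 2.913 -0.024 0.767
vertex 2.387 -0.857 0.35
vertex 2.366 0.167 0.042
endloop
endfacet
facet normal 0.261 0.964 0.057
outer loop
vertex 2.913 -0.024 0.767
vertex 2.366 0.167 0.042
vertex 1.238 0.35 2.128
endloop
endfacet
facet normal 0.262 0.963 0.057
outer loop
vertex 1.238 0.35 2.128
vertex 2.366 0.167 0.042
vertex 0.692 0.542 1.403
endloop
endfacet
facet normal -0.765 0.170 0.621
outer loop
vertex 1.238 0.35 2.128
vertex 0.692 0.542 1.403
vertex 0.713 -0.483 1.71
endloop
endfacet
facet normal 0.765 -0.171 -0.621
outer loop
vertex 2.366 0.167 0.042
vertex 2.387 -0.857 0.35
vertex 1.835 -0.413 -0.452
endloop
endfacet
facet normal -0.297 0.762 -0.575
outer loop
vertex 2.366 0.167 0.042
vertex 1.835 -0.413 -0.452
vertex 0.692 0.542 1.403
endloop
endfacet
facet normal -0.297 0.762 -0.575
outer loop
vertex 0.692 0.542 1.403
vertex 1.835 -0.413 -0.452
vertex 0.161 -0.038 0.909
endloop
endfacet
facet normal -0.765 0.171 0.622
outer loop
vertex 0.692 0.542 1.403
vertex 0.161 -0.038 0.909
vertex 0.713 -0.483 1.71
endloop
endfacet
facet normal 0.765 -0.171 -0.621
outer loop
vertex 1.835 -0.413 -0.452
vertex 2.387 -0.857 0.35
vertex 1.72 -1.327 -0.342
endloop
endfacet
facet normal -0.633 -0.014 -0.774
outer loop
vertex 1.835 -0.413 -0.452
vertex 1.72 -1.327 -0.342
vertex 0.161 -0.038 0.909
endloop
endfacet
facet normal -0.632 -0.013 -0.775
outer loop
vertex 0.161 -0.038 0.909
vertex 1.72 -1.327 -0.342
vertex 0.045 -0.953 1.019
endloop
endfacet
facet normal -0.764 0.172 0.622
outer loop
vertex 0.161 -0.038 0.909
vertex 0.045 -0.953 1.019
vertex 0.713 -0.483 1.71
endloop
endfacet
facet normal 0.765 -0.170 -0.621
outer loop
vertex 1.72 -1.327 -0.342
vertex 2.387 -0.857 0.35
vertex 2.107 -1.888 0.288
endloop
endfacet
facet normal -0.491 -0.778 -0.391
outer loop
vertex 1.72 -1.327 -0.342
vertex 2.107 -1.888 0.288
vertex 0.045 -0.953 1.019
endloop
endfacet
facet normal -0.491 -0.778 -0.391
outer loop
vertex 0.045 -0.953 1.019
vertex 2.107 -1.888 0.288
vertex 0.433 -1.514 1.649
endloop
endfacet
facet normal -0.764 0.171 0.622
outer loop
vertex 0.045 -0.953 1.019
vertex 0.433 -1.514 1.649
vertex 0.713 -0.483 1.71
endloop
endfacet
facet normal 0.765 -0.170 -0.621
outer loop
vertex 2.107 -1.888 0.288
vertex 2.387 -0.857 0.35
vertex 2.705 -1.672 0.965
endloop
endfacet
facet normal 0.020 -0.957 0.288
outer loop
vertex 2.107 -1.888 0.288
vertex 2.705 -1.672 0.965
vertex 0.433 -1.514 1.649
endloop
endfacet
facet normal 0.020 -0.957 0.288
outer loop
vertex 0.433 -1.514 1.649
vertex 2.705 -1.672 0.965
vertex 1.031 -1.298 2.326
endloop
endfacet
facet normal -0.765 0.171 0.621
outer loop
vertex 0.433 -1.514 1.649
vertex 1.031 -1.298 2.326
vertex 0.713 -0.483 1.71
endloop
endfacet
facet normal 0.764 -0.171 -0.622
outer loop
vertex 2.705 -1.672 0.965
vertex 2.387 -0.857 0.35
vertex 3.064 -0.843 1.178
endloop
endfacet
facet normal 0.516 -0.416 0.749
outer loop
vertex 2.705 -1.672 0.965
vertex 3.064 -0.843 1.178
vertex 1.031 -1.298 2.326
endloop
endfacet
facet normal 0.516 -0.415 0.749
outer loop
vertex 1.031 -1.298 2.326
vertex 3.064 -0.843 1.178
vertex 1.389 -0.469 2.539
endloop
endfacet
facet normal -0.765 0.171 0.621
outer loop
vertex 1.031 -1.298 2.326
vertex 1.389 -0.469 2.539
vertex 0.713 -0.483 1.71
endloop
endfacet
facet normal -0.750 -0.125 -0.650
outer loop
vertex -1.065 -1.49 4.212
vertex -1.098 -0.699 4.098
vertex 0.203 -1.643 2.778
endloop
endfacet
facet normal 0.041 -0.989 0.142
outer loop
vertex 1.178 -1.481 3.622
vertex -1.065 -1.49 4.212
vertex 0.203 -1.643 2.778
endloop
endfacet
facet normal -0.750 -0.125 -0.650
outer loop
vertex 0.203 -1.643 2.778
vertex -1.098 -0.699 4.098
vertex 0.17 -0.852 2.664
endloop
endfacet
facet normal 0.660 -0.080 -0.747
outer loop
vertex 0.17 -0.852 2.664
vertex 1.178 -1.481 3.622
vertex 0.203 -1.643 2.778
endloop
endfacet
facet normal -0.660 0.080 0.747
outer loop
vertex -1.065 -1.49 4.212
vertex -0.123 -0.537 4.942
vertex -1.098 -0.699 4.098
endloop
endfacet
facet normal 0.041 -0.989 0.142
outer loop
vertex -0.09 -1.328 5.056
vertex -1.065 -1.49 4.212
vertex 1.178 -1.481 3.622
endloop
endfacet
facet normal -0.660 0.080 0.747
outer loop
vertex -0.09 -1.328 5.056
vertex -0.123 -0.537 4.942
vertex -1.065 -1.49 4.212
endloop
endfacet
facet normal -0.041 0.989 -0.142
outer loop
vertex -1.098 -0.699 4.098
vertex -0.123 -0.537 4.942
vertex 0.17 -0.852 2.664
endloop
endfacet
facet normal 0.660 -0.080 -0.747
outer loop
vertex 1.145 -0.69 3.508
vertex 1.178 -1.481 3.622
vertex 0.17 -0.852 2.664
endloop
endfacet
facet normal -0.041 0.989 -0.142
outer loop
vertex 0.17 -0.852 2.664
vertex -0.123 -0.537 4.942
vertex 1.145 -0.69 3.508
endloop
endfacet
facet normal 0.750 0.125 0.650
outer loop
vertex 1.145 -0.69 3.508
vertex -0.09 -1.328 5.056
vertex 1.178 -1.481 3.622
endloop
endfacet
facet normal 0.750 0.125 0.650
outer loop
vertex -0.123 -0.537 4.942
vertex -0.09 -1.328 5.056
vertex 1.145 -0.69 3.508
endloop
endfacet

endsolid


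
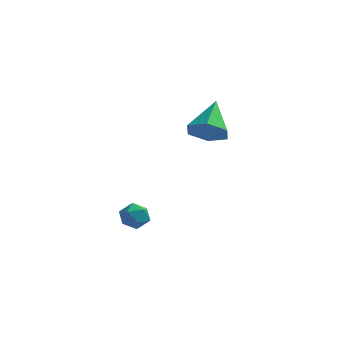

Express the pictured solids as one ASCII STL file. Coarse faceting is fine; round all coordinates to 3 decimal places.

solid 
facet normal 0.024 -0.800 -0.600
outer loop
vertex 0.084 -0.418 2.118
vertex -0.687 -0.786 2.578
vertex -0.811 -0.211 1.807
endloop
endfacet
facet normal 0.344 0.833 -0.434
outer loop
vertex 0.084 -0.418 2.118
vertex -0.811 -0.211 1.807
vertex -0.733 0.766 3.742
endloop
endfacet
facet normal 0.023 -0.800 -0.600
outer loop
vertex -0.811 -0.211 1.807
vertex -0.687 -0.786 2.578
vertex -1.582 -0.578 2.267
endloop
endfacet
facet normal -0.566 0.745 -0.353
outer loop
vertex -0.811 -0.211 1.807
vertex -1.582 -0.578 2.267
vertex -0.733 0.766 3.742
endloop
endfacet
facet normal 0.023 -0.800 -0.600
outer loop
vertex -1.582 -0.578 2.267
vertex -0.687 -0.786 2.578
vertex -1.458 -1.153 3.038
endloop
endfacet
facet normal -0.919 0.230 0.319
outer loop
vertex -1.582 -0.578 2.267
vertex -1.458 -1.153 3.038
vertex -0.733 0.766 3.742
endloop
endfacet
facet normal 0.023 -0.800 -0.600
outer loop
vertex -1.458 -1.153 3.038
vertex -0.687 -0.786 2.578
vertex -0.563 -1.361 3.349
endloop
endfacet
facet normal -0.362 -0.197 0.911
outer loop
vertex -1.458 -1.153 3.038
vertex -0.563 -1.361 3.349
vertex -0.733 0.766 3.742
endloop
endfacet
facet normal 0.024 -0.800 -0.600
outer loop
vertex -0.563 -1.361 3.349
vertex -0.687 -0.786 2.578
vertex 0.208 -0.993 2.889
endloop
endfacet
facet normal 0.547 -0.110 0.830
outer loop
vertex -0.563 -1.361 3.349
vertex 0.208 -0.993 2.889
vertex -0.733 0.766 3.742
endloop
endfacet
facet normal 0.024 -0.800 -0.600
outer loop
vertex 0.208 -0.993 2.889
vertex -0.687 -0.786 2.578
vertex 0.084 -0.418 2.118
endloop
endfacet
facet normal 0.900 0.405 0.157
outer loop
vertex 0.208 -0.993 2.889
vertex 0.084 -0.418 2.118
vertex -0.733 0.766 3.742
endloop
endfacet
facet normal 0.398 0.403 0.824
outer loop
vertex -3.414 -0.528 -2.447
vertex -3.945 -0.85 -2.033
vertex -3.305 -1.211 -2.166
endloop
endfacet
facet normal 0.901 0.280 0.332
outer loop
vertex -3.414 -0.528 -2.447
vertex -3.305 -1.211 -2.166
vertex -3.095 -1.057 -2.866
endloop
endfacet
facet normal 0.722 0.641 -0.259
outer loop
vertex -3.414 -0.528 -2.447
vertex -3.095 -1.057 -2.866
vertex -3.606 -0.602 -3.165
endloop
endfacet
facet normal 0.113 0.985 -0.132
outer loop
vertex -3.414 -0.528 -2.447
vertex -3.606 -0.602 -3.165
vertex -4.131 -0.473 -2.65
endloop
endfacet
facet normal -0.088 0.838 0.539
outer loop
vertex -3.414 -0.528 -2.447
vertex -4.131 -0.473 -2.65
vertex -3.945 -0.85 -2.033
endloop
endfacet
facet normal 0.892 -0.416 0.176
outer loop
vertex -3.095 -1.057 -2.866
vertex -3.305 -1.211 -2.166
vertex -3.429 -1.707 -2.71
endloop
endfacet
facet normal 0.080 -0.217 0.973
outer loop
vertex -3.305 -1.211 -2.166
vertex -3.945 -0.85 -2.033
vertex -3.954 -1.578 -2.195
endloop
endfacet
facet normal -0.709 0.487 0.511
outer loop
vertex -3.945 -0.85 -2.033
vertex -4.131 -0.473 -2.65
vertex -4.465 -1.123 -2.494
endloop
endfacet
facet normal -0.384 0.724 -0.573
outer loop
vertex -4.131 -0.473 -2.65
vertex -3.606 -0.602 -3.165
vertex -4.255 -0.969 -3.194
endloop
endfacet
facet normal 0.604 0.166 -0.780
outer loop
vertex -3.606 -0.602 -3.165
vertex -3.095 -1.057 -2.866
vertex -3.615 -1.33 -3.327
endloop
endfacet
facet normal -0.113 -0.985 0.132
outer loop
vertex -4.146 -1.652 -2.913
vertex -3.429 -1.707 -2.71
vertex -3.954 -1.578 -2.195
endloop
endfacet
facet normal -0.722 -0.641 0.259
outer loop
vertex -4.146 -1.652 -2.913
vertex -3.954 -1.578 -2.195
vertex -4.465 -1.123 -2.494
endloop
endfacet
facet normal -0.901 -0.280 -0.332
outer loop
vertex -4.146 -1.652 -2.913
vertex -4.465 -1.123 -2.494
vertex -4.255 -0.969 -3.194
endloop
endfacet
facet normal -0.398 -0.403 -0.824
outer loop
vertex -4.146 -1.652 -2.913
vertex -4.255 -0.969 -3.194
vertex -3.615 -1.33 -3.327
endloop
endfacet
facet normal 0.088 -0.838 -0.539
outer loop
vertex -4.146 -1.652 -2.913
vertex -3.615 -1.33 -3.327
vertex -3.429 -1.707 -2.71
endloop
endfacet
facet normal 0.384 -0.724 0.573
outer loop
vertex -3.954 -1.578 -2.195
vertex -3.429 -1.707 -2.71
vertex -3.305 -1.211 -2.166
endloop
endfacet
facet normal -0.604 -0.166 0.780
outer loop
vertex -4.465 -1.123 -2.494
vertex -3.954 -1.578 -2.195
vertex -3.945 -0.85 -2.033
endloop
endfacet
facet normal -0.892 0.416 -0.176
outer loop
vertex -4.255 -0.969 -3.194
vertex -4.465 -1.123 -2.494
vertex -4.131 -0.473 -2.65
endloop
endfacet
facet normal -0.080 0.217 -0.973
outer loop
vertex -3.615 -1.33 -3.327
vertex -4.255 -0.969 -3.194
vertex -3.606 -0.602 -3.165
endloop
endfacet
facet normal 0.709 -0.487 -0.511
outer loop
vertex -3.429 -1.707 -2.71
vertex -3.615 -1.33 -3.327
vertex -3.095 -1.057 -2.866
endloop
endfacet

endsolid
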